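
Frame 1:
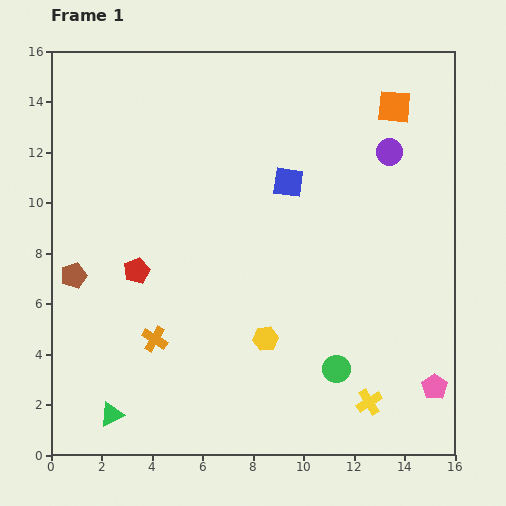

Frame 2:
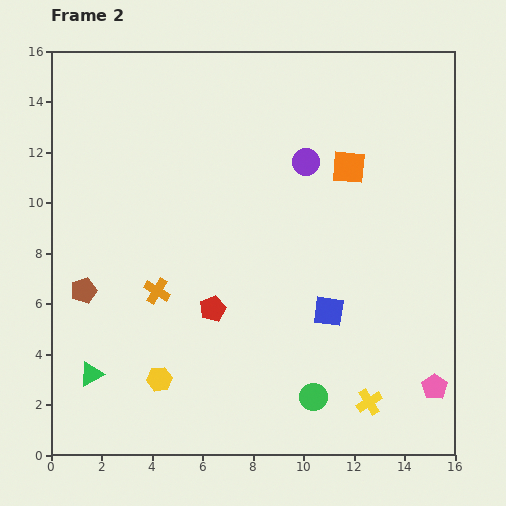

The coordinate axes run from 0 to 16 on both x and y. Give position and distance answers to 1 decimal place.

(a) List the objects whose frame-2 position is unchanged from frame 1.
the pink pentagon, the yellow cross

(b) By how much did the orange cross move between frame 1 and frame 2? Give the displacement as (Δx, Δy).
(0.1, 1.9)

The orange cross was at (4.1, 4.6) in frame 1 and (4.2, 6.5) in frame 2.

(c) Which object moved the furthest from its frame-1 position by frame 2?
the blue square

(moved 5.3; next 4.5)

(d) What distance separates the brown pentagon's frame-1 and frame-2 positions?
0.7

The brown pentagon moved from (0.9, 7.1) to (1.3, 6.5), a distance of √(0.4² + 0.6²) ≈ 0.7.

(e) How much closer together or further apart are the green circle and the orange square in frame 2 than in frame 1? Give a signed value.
-1.5

Distance in frame 1: 10.7. Distance in frame 2: 9.2.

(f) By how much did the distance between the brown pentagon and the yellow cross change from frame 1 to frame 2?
-0.6

Distance in frame 1: 12.7. Distance in frame 2: 12.1.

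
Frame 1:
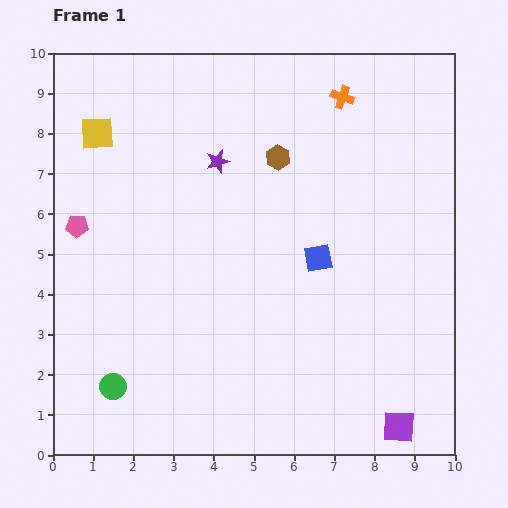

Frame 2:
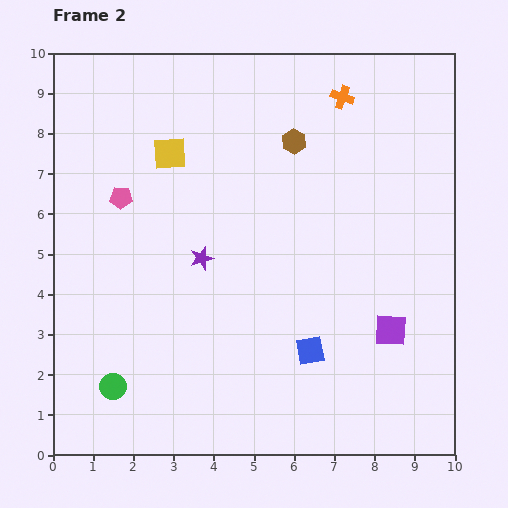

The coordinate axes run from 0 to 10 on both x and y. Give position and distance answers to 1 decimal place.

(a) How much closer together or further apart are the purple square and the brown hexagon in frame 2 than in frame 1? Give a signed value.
-2.0

Distance in frame 1: 7.3. Distance in frame 2: 5.3.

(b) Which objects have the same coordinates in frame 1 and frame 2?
the orange cross, the green circle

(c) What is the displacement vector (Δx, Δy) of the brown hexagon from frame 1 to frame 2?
(0.4, 0.4)

The brown hexagon was at (5.6, 7.4) in frame 1 and (6.0, 7.8) in frame 2.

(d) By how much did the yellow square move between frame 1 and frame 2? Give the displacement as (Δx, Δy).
(1.8, -0.5)

The yellow square was at (1.1, 8.0) in frame 1 and (2.9, 7.5) in frame 2.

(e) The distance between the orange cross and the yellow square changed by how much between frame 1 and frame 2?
-1.7

Distance in frame 1: 6.2. Distance in frame 2: 4.5.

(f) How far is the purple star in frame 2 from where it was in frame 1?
2.4

The purple star moved from (4.1, 7.3) to (3.7, 4.9), a distance of √(0.4² + 2.4²) ≈ 2.4.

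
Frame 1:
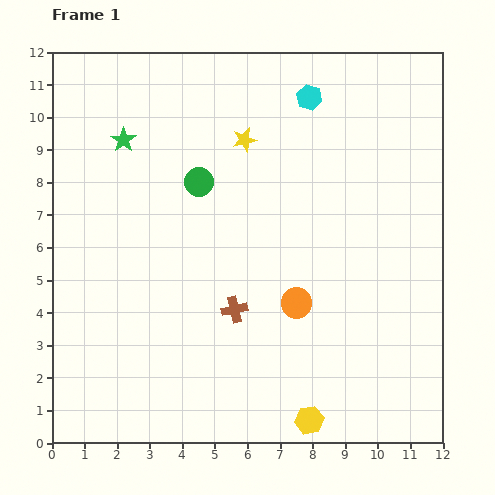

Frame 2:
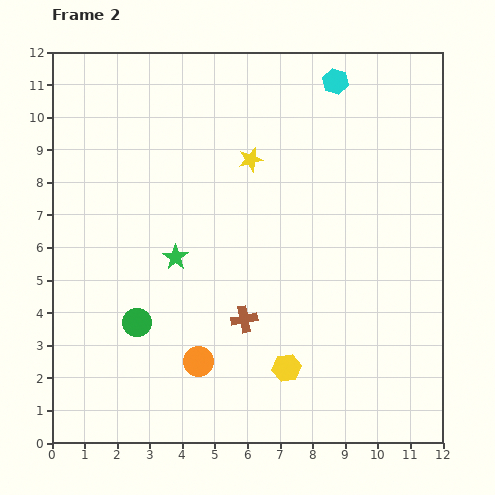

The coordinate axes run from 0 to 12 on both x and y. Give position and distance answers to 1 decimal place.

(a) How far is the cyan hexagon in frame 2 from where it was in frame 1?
0.9

The cyan hexagon moved from (7.9, 10.6) to (8.7, 11.1), a distance of √(0.8² + 0.5²) ≈ 0.9.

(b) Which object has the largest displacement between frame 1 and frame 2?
the green circle

(moved 4.7; next 3.9)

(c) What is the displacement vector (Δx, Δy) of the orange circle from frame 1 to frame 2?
(-3.0, -1.8)

The orange circle was at (7.5, 4.3) in frame 1 and (4.5, 2.5) in frame 2.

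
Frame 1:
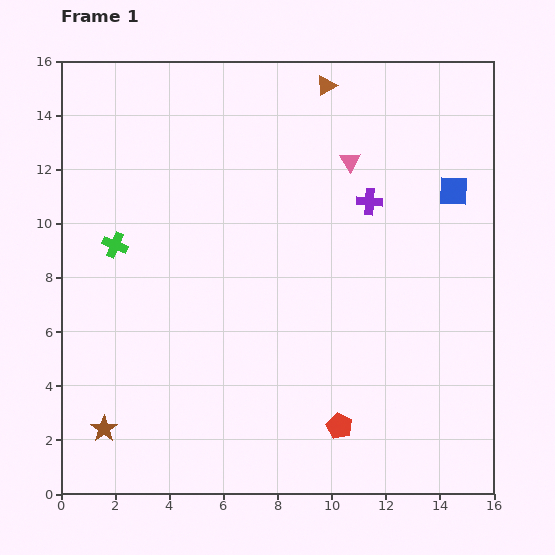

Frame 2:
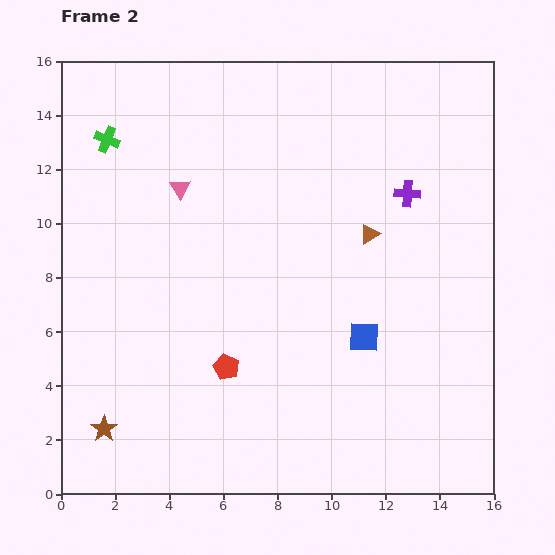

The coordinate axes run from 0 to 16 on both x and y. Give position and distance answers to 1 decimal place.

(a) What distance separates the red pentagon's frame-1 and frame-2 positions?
4.7

The red pentagon moved from (10.3, 2.5) to (6.1, 4.7), a distance of √(4.2² + 2.2²) ≈ 4.7.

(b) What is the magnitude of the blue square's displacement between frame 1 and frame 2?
6.3

The blue square moved from (14.5, 11.2) to (11.2, 5.8), a distance of √(3.3² + 5.4²) ≈ 6.3.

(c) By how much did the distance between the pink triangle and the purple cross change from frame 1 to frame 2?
+6.7

Distance in frame 1: 1.7. Distance in frame 2: 8.4.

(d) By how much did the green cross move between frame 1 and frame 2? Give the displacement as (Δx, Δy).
(-0.3, 3.9)

The green cross was at (2.0, 9.2) in frame 1 and (1.7, 13.1) in frame 2.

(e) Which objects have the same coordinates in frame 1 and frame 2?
the brown star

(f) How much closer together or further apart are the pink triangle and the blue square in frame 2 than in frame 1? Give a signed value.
+4.7

Distance in frame 1: 4.0. Distance in frame 2: 8.7.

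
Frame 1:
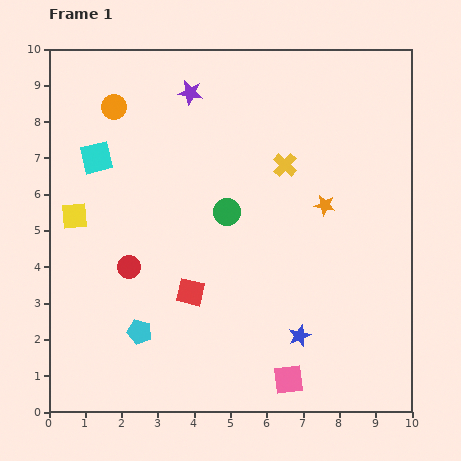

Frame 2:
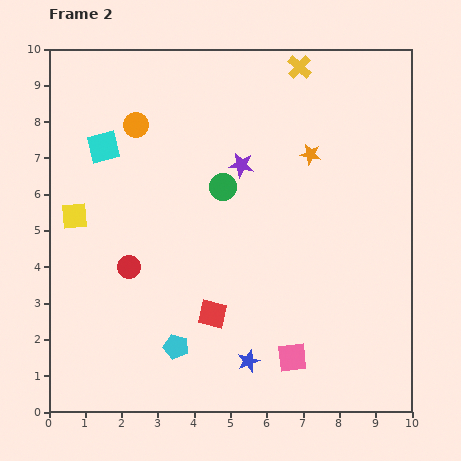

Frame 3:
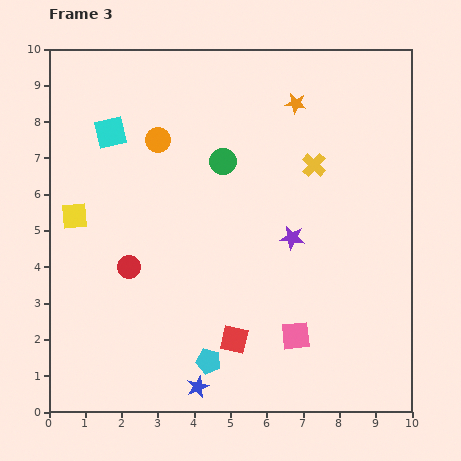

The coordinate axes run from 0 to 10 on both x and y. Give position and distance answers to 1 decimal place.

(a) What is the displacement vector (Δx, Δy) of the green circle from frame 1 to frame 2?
(-0.1, 0.7)

The green circle was at (4.9, 5.5) in frame 1 and (4.8, 6.2) in frame 2.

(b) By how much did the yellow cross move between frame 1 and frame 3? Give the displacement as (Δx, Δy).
(0.8, 0.0)

The yellow cross was at (6.5, 6.8) in frame 1 and (7.3, 6.8) in frame 3.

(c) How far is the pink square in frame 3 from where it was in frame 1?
1.2

The pink square moved from (6.6, 0.9) to (6.8, 2.1), a distance of √(0.2² + 1.2²) ≈ 1.2.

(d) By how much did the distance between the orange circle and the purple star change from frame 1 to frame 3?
+2.5

Distance in frame 1: 2.1. Distance in frame 3: 4.6.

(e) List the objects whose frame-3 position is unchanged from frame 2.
the yellow square, the red circle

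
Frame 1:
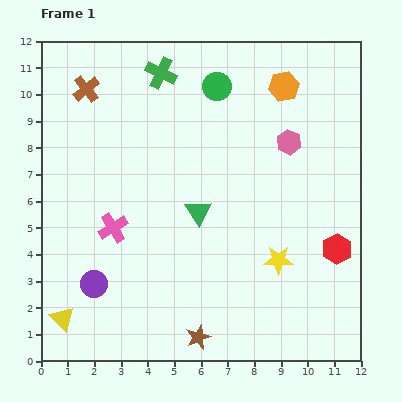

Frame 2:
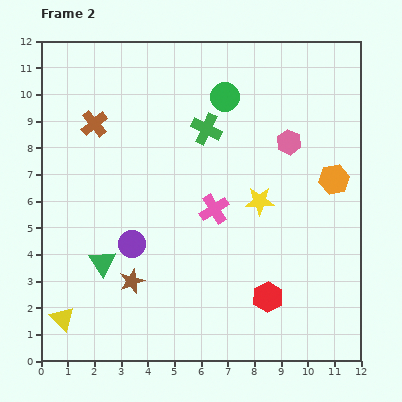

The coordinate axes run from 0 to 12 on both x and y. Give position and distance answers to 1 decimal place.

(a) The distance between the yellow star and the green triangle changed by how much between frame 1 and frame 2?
+2.8

Distance in frame 1: 3.5. Distance in frame 2: 6.3.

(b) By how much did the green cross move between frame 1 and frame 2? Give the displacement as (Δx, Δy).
(1.7, -2.1)

The green cross was at (4.5, 10.8) in frame 1 and (6.2, 8.7) in frame 2.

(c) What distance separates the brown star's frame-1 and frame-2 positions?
3.3

The brown star moved from (5.9, 0.9) to (3.4, 3.0), a distance of √(2.5² + 2.1²) ≈ 3.3.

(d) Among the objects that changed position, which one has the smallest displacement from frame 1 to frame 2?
the green circle

(moved 0.5)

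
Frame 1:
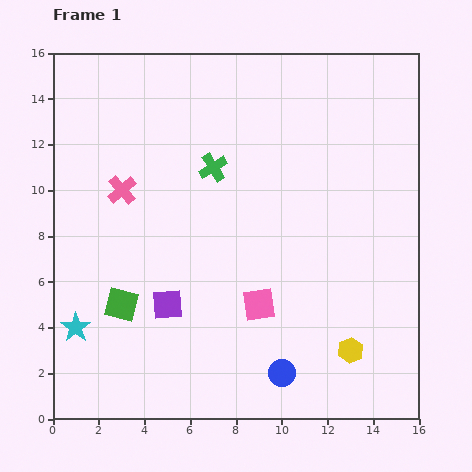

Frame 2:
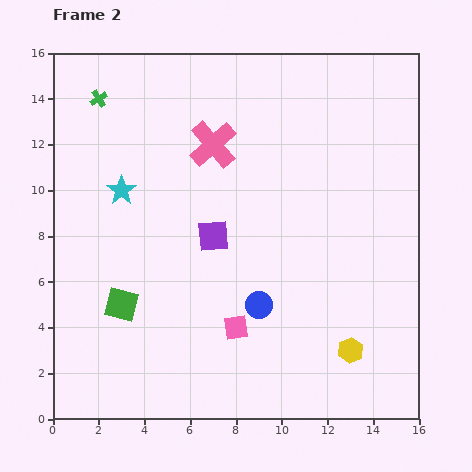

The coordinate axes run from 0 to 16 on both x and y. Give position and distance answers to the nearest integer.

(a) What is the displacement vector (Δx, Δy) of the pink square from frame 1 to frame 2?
(-1, -1)

The pink square was at (9, 5) in frame 1 and (8, 4) in frame 2.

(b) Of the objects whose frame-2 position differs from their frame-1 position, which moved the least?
the pink square

(moved 1)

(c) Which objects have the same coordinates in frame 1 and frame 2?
the green square, the yellow hexagon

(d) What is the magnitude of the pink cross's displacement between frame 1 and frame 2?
4

The pink cross moved from (3, 10) to (7, 12), a distance of √(4² + 2²) ≈ 4.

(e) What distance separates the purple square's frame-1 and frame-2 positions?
4

The purple square moved from (5, 5) to (7, 8), a distance of √(2² + 3²) ≈ 4.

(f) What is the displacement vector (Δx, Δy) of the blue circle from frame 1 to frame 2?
(-1, 3)

The blue circle was at (10, 2) in frame 1 and (9, 5) in frame 2.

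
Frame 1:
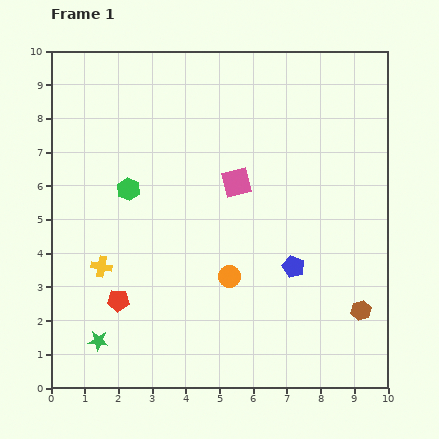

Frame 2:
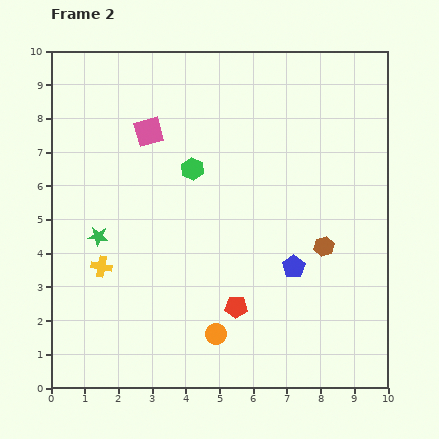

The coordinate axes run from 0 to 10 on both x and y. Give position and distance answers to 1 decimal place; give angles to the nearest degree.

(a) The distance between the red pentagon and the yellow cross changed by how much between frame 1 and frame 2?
+3.1

Distance in frame 1: 1.1. Distance in frame 2: 4.2.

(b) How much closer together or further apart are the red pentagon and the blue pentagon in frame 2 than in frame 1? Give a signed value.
-3.2

Distance in frame 1: 5.3. Distance in frame 2: 2.1.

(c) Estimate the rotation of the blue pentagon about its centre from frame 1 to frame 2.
15° clockwise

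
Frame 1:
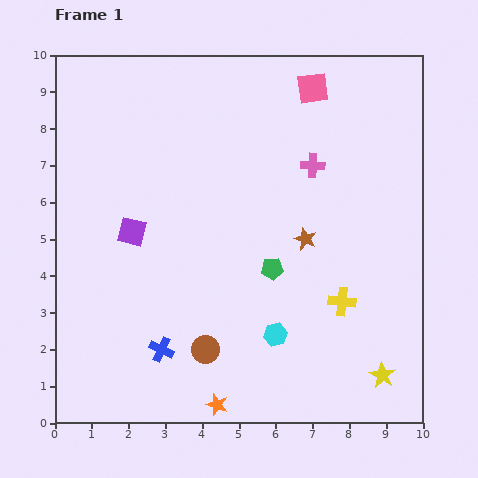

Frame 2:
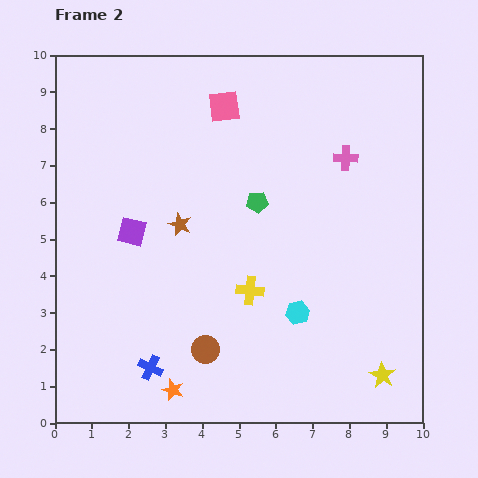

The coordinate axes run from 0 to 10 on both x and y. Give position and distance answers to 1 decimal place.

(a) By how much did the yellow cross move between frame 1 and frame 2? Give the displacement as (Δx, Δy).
(-2.5, 0.3)

The yellow cross was at (7.8, 3.3) in frame 1 and (5.3, 3.6) in frame 2.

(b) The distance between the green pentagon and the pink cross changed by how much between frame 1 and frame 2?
-0.3

Distance in frame 1: 3.0. Distance in frame 2: 2.7.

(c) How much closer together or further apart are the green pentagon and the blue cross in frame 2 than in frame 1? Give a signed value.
+1.7

Distance in frame 1: 3.7. Distance in frame 2: 5.4.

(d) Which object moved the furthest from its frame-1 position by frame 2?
the brown star

(moved 3.4; next 2.5)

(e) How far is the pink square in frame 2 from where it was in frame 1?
2.5

The pink square moved from (7.0, 9.1) to (4.6, 8.6), a distance of √(2.4² + 0.5²) ≈ 2.5.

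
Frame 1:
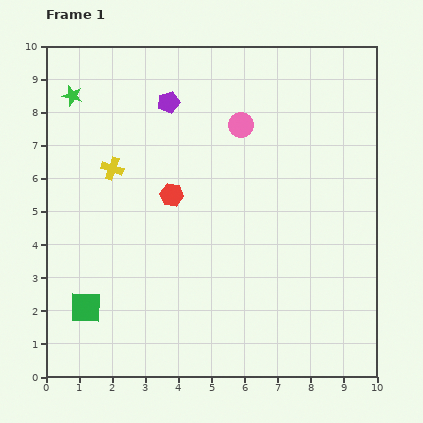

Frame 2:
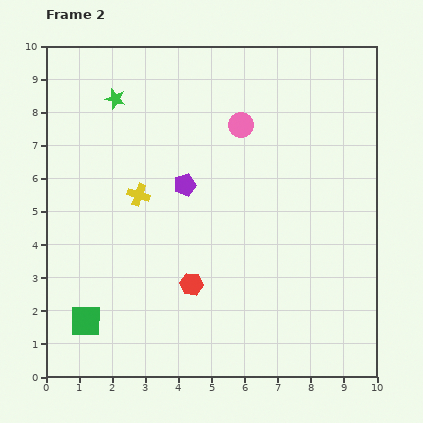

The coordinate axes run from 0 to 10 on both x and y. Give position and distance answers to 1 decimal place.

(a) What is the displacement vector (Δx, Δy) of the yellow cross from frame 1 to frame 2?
(0.8, -0.8)

The yellow cross was at (2.0, 6.3) in frame 1 and (2.8, 5.5) in frame 2.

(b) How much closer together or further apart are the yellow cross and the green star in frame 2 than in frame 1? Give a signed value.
+0.5

Distance in frame 1: 2.5. Distance in frame 2: 3.0.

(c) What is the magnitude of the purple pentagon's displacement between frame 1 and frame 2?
2.5

The purple pentagon moved from (3.7, 8.3) to (4.2, 5.8), a distance of √(0.5² + 2.5²) ≈ 2.5.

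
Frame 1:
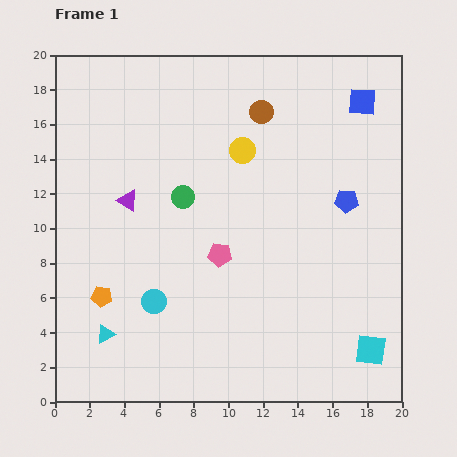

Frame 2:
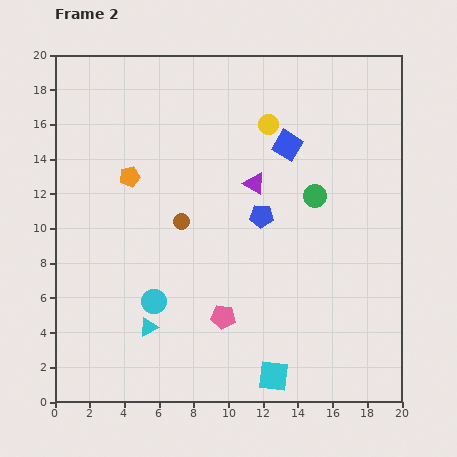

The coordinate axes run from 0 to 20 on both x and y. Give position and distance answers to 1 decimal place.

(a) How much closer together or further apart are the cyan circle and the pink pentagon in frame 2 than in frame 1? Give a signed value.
-0.6

Distance in frame 1: 4.7. Distance in frame 2: 4.1.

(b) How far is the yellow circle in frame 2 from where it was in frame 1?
2.1

The yellow circle moved from (10.8, 14.5) to (12.3, 16.0), a distance of √(1.5² + 1.5²) ≈ 2.1.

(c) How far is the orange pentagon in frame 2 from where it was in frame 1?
7.1

The orange pentagon moved from (2.7, 6.1) to (4.3, 13.0), a distance of √(1.6² + 6.9²) ≈ 7.1.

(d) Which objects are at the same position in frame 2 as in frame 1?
the cyan circle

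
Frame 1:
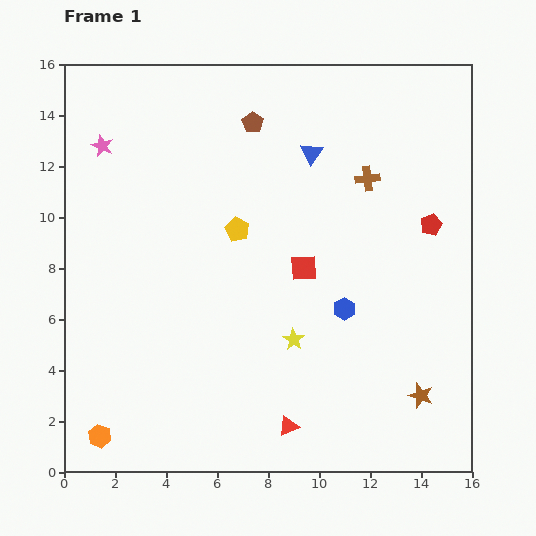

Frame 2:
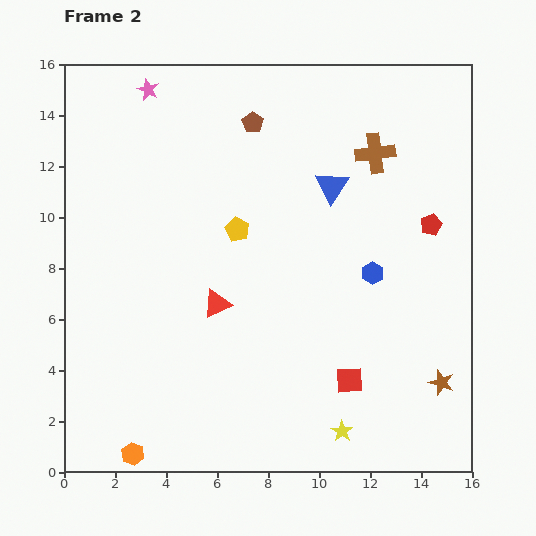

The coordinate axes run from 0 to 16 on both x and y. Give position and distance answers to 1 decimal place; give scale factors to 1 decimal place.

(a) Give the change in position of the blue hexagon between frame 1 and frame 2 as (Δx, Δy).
(1.1, 1.4)

The blue hexagon was at (11.0, 6.4) in frame 1 and (12.1, 7.8) in frame 2.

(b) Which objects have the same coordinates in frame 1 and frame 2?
the yellow pentagon, the brown pentagon, the red pentagon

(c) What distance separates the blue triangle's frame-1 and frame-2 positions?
1.5

The blue triangle moved from (9.7, 12.5) to (10.5, 11.2), a distance of √(0.8² + 1.3²) ≈ 1.5.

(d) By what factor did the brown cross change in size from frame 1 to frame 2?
1.6×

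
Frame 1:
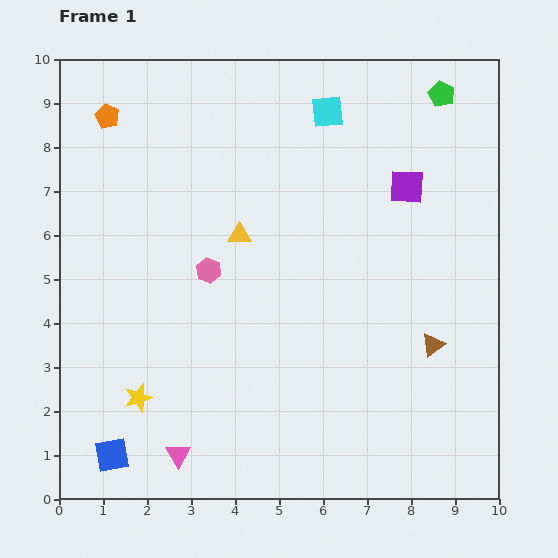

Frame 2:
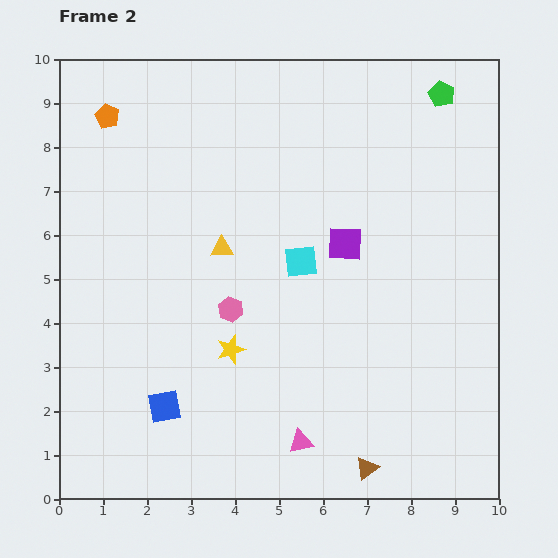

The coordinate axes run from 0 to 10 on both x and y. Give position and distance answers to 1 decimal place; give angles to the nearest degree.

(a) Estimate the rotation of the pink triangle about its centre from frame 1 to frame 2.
49° clockwise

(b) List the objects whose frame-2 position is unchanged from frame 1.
the orange pentagon, the green pentagon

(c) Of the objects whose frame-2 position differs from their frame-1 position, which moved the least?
the yellow triangle

(moved 0.5)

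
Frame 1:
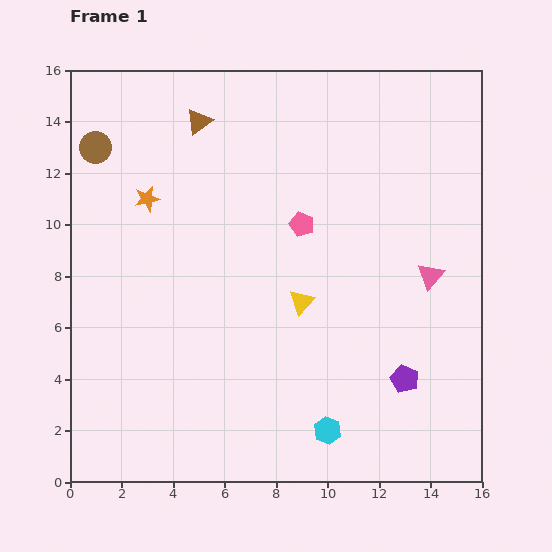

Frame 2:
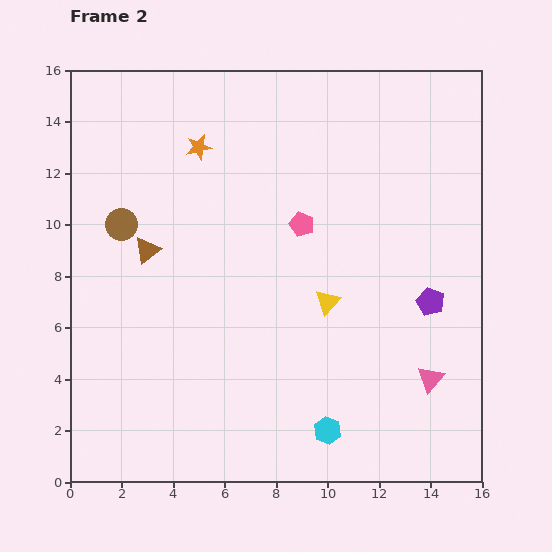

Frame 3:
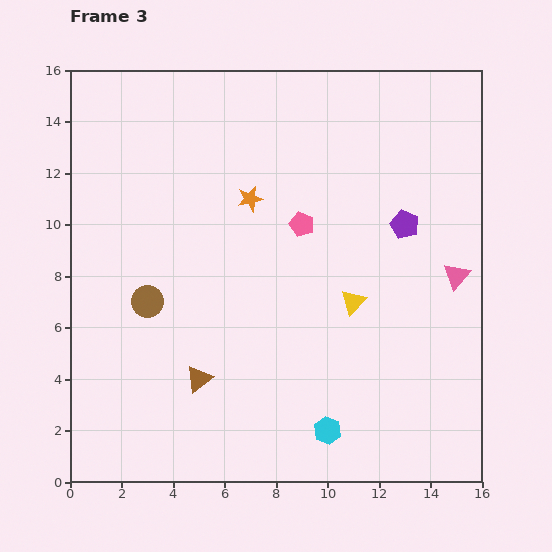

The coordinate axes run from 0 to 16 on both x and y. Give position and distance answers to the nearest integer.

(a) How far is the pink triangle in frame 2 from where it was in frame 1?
4

The pink triangle moved from (14, 8) to (14, 4), a distance of √(0² + 4²) ≈ 4.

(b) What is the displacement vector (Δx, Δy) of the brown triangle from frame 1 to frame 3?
(0, -10)

The brown triangle was at (5, 14) in frame 1 and (5, 4) in frame 3.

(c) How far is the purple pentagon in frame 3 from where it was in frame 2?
3

The purple pentagon moved from (14, 7) to (13, 10), a distance of √(1² + 3²) ≈ 3.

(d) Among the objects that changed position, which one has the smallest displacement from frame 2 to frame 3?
the yellow triangle

(moved 1)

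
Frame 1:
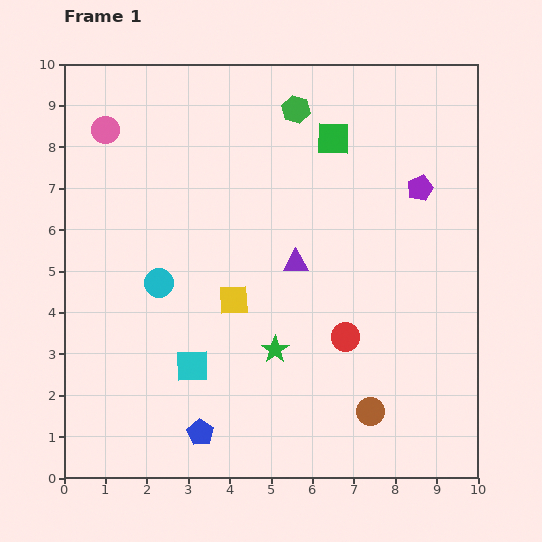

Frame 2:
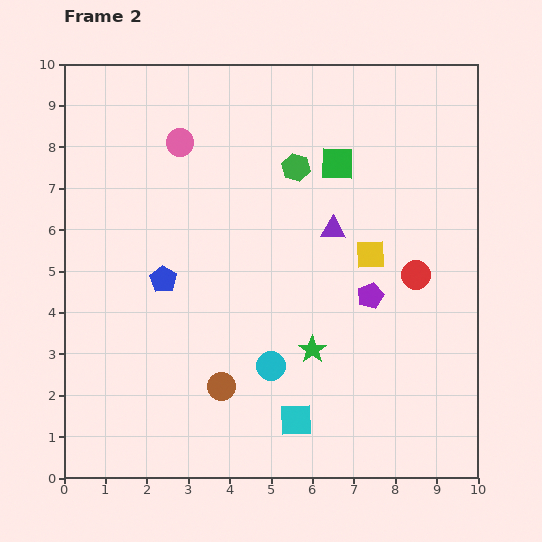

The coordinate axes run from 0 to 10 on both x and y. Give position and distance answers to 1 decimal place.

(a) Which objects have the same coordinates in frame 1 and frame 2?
none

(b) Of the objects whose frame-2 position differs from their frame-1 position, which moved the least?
the green square

(moved 0.6)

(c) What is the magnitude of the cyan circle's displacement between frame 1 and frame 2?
3.4

The cyan circle moved from (2.3, 4.7) to (5.0, 2.7), a distance of √(2.7² + 2.0²) ≈ 3.4.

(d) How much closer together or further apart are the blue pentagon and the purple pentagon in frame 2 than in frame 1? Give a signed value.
-2.9

Distance in frame 1: 7.9. Distance in frame 2: 5.0.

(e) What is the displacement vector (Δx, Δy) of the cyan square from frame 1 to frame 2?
(2.5, -1.3)

The cyan square was at (3.1, 2.7) in frame 1 and (5.6, 1.4) in frame 2.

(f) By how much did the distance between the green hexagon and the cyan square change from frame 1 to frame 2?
-0.6

Distance in frame 1: 6.7. Distance in frame 2: 6.1.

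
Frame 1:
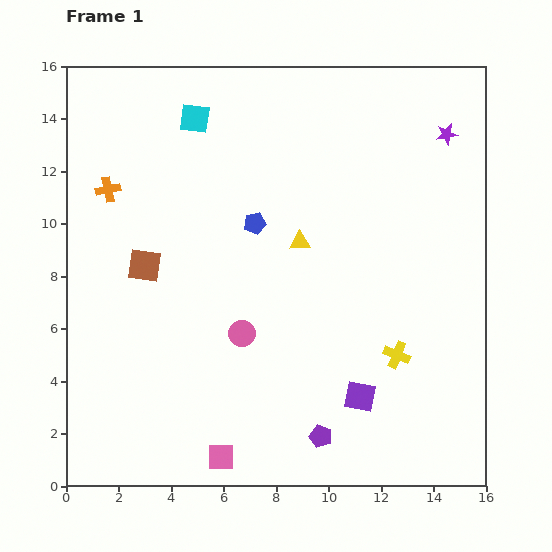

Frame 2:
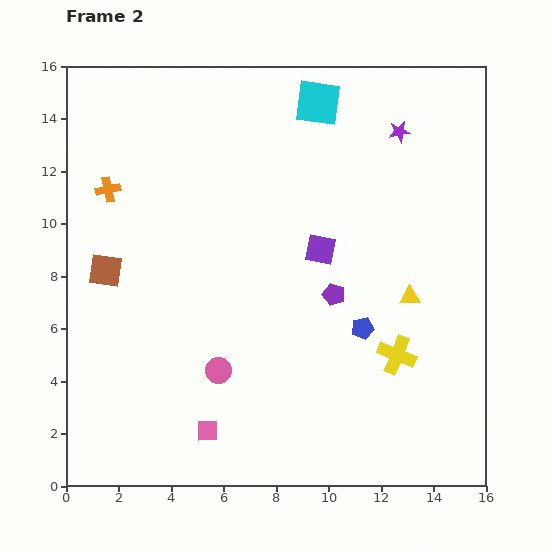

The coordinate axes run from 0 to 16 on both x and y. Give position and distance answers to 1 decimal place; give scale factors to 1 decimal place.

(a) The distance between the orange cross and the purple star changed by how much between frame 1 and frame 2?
-1.8

Distance in frame 1: 13.1. Distance in frame 2: 11.3.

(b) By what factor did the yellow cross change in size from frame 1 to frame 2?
1.4×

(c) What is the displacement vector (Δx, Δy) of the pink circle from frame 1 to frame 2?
(-0.9, -1.4)

The pink circle was at (6.7, 5.8) in frame 1 and (5.8, 4.4) in frame 2.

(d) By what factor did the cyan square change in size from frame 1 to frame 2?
1.5×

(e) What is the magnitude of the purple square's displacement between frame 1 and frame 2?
5.8

The purple square moved from (11.2, 3.4) to (9.7, 9.0), a distance of √(1.5² + 5.6²) ≈ 5.8.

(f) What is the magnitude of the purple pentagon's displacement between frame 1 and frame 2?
5.4

The purple pentagon moved from (9.7, 1.9) to (10.2, 7.3), a distance of √(0.5² + 5.4²) ≈ 5.4.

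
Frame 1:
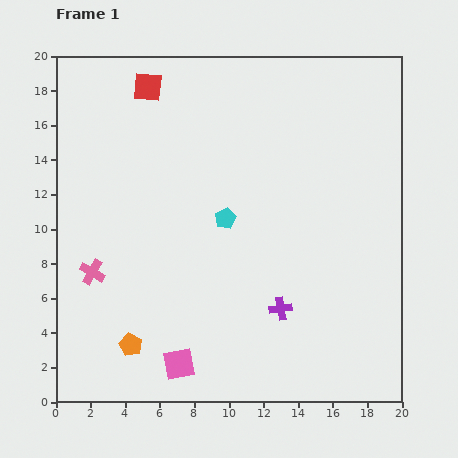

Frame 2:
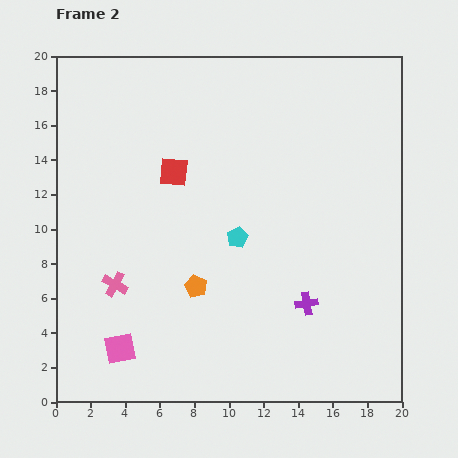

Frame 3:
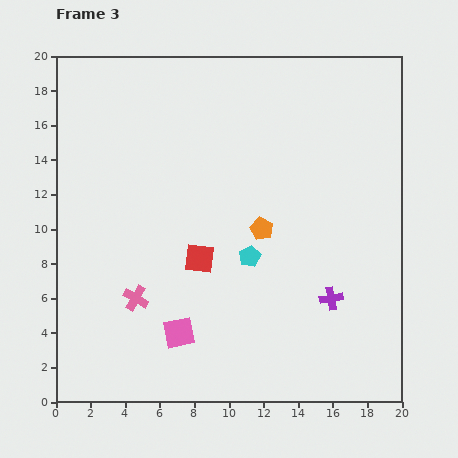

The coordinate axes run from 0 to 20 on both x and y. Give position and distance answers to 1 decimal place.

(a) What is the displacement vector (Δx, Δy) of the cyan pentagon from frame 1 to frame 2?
(0.7, -1.1)

The cyan pentagon was at (9.8, 10.6) in frame 1 and (10.5, 9.5) in frame 2.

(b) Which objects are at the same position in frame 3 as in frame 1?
none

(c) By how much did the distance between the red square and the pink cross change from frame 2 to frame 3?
-2.9

Distance in frame 2: 7.3. Distance in frame 3: 4.4.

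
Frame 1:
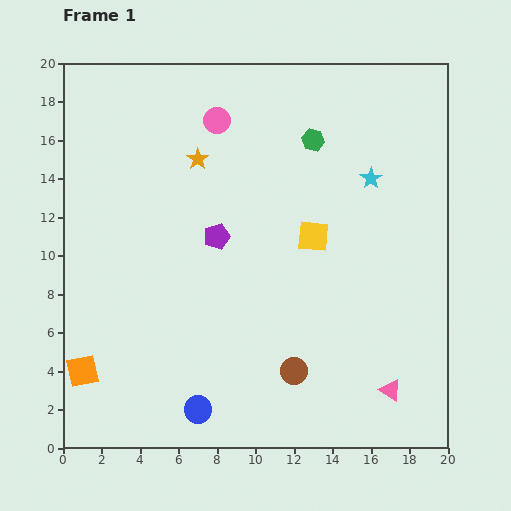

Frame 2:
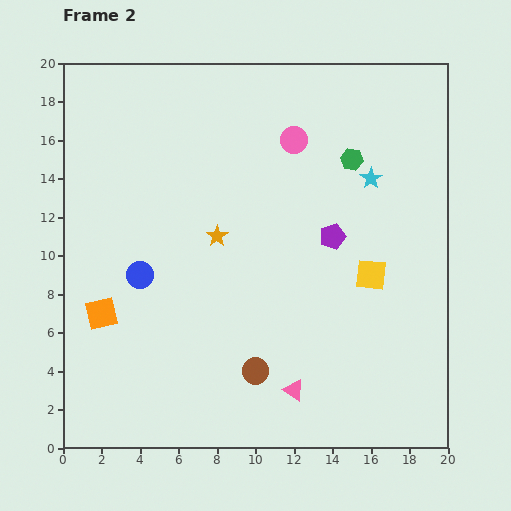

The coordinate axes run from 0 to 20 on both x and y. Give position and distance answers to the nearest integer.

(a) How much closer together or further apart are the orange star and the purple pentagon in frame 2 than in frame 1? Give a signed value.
+2

Distance in frame 1: 4. Distance in frame 2: 6.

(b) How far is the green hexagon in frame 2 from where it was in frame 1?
2

The green hexagon moved from (13, 16) to (15, 15), a distance of √(2² + 1²) ≈ 2.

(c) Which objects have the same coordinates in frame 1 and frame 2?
the cyan star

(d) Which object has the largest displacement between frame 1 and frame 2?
the blue circle

(moved 8; next 6)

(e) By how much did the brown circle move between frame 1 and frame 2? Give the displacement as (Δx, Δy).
(-2, 0)

The brown circle was at (12, 4) in frame 1 and (10, 4) in frame 2.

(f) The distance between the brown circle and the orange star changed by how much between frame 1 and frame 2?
-5

Distance in frame 1: 12. Distance in frame 2: 7.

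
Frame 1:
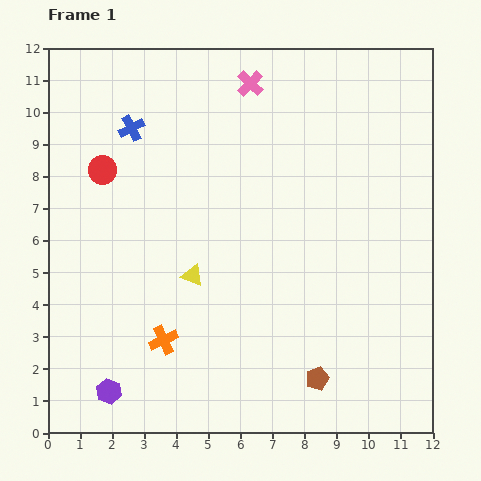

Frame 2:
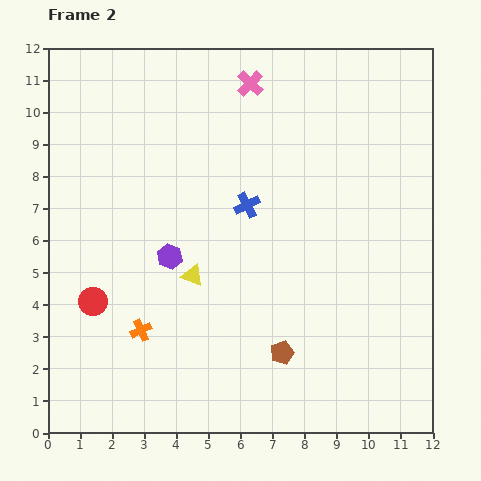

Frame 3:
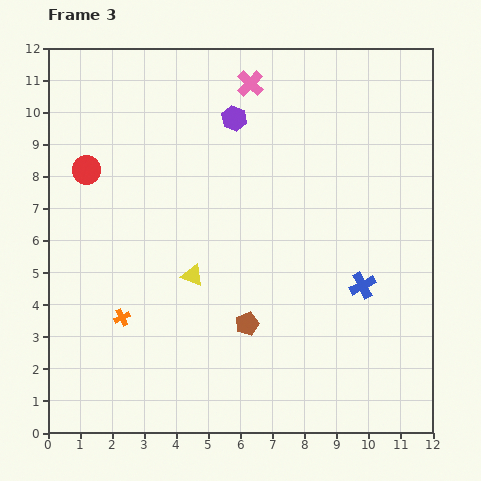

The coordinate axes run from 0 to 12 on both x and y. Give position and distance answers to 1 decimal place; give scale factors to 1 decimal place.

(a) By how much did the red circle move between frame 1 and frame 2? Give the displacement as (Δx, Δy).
(-0.3, -4.1)

The red circle was at (1.7, 8.2) in frame 1 and (1.4, 4.1) in frame 2.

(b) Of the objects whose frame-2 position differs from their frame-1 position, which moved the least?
the orange cross

(moved 0.8)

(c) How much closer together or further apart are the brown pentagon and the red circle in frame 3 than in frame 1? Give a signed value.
-2.4

Distance in frame 1: 9.3. Distance in frame 3: 6.9.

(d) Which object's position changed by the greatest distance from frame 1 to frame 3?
the purple hexagon

(moved 9.4; next 8.7)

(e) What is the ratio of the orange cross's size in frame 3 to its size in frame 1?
0.6×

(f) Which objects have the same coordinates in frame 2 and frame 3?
the yellow triangle, the pink cross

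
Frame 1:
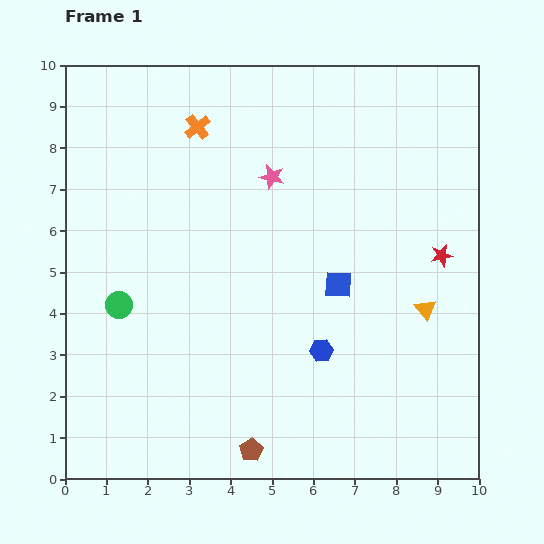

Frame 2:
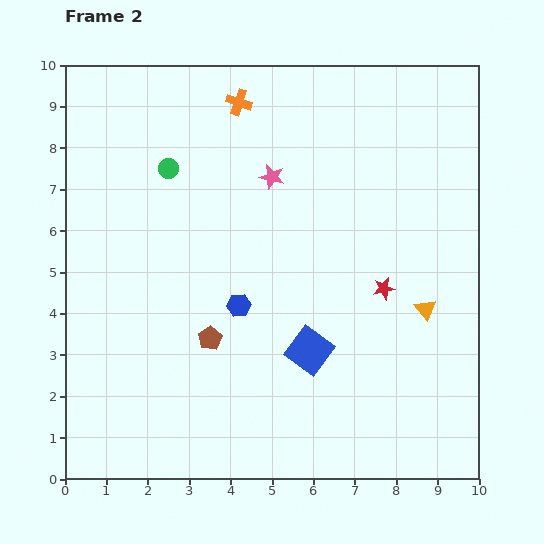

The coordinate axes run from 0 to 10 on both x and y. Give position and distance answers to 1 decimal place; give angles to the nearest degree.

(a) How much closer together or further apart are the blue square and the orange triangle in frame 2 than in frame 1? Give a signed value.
+0.8

Distance in frame 1: 2.2. Distance in frame 2: 3.0.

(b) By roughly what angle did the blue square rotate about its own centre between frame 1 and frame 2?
32° clockwise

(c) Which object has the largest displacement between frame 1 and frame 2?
the green circle

(moved 3.5; next 2.9)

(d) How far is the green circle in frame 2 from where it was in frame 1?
3.5

The green circle moved from (1.3, 4.2) to (2.5, 7.5), a distance of √(1.2² + 3.3²) ≈ 3.5.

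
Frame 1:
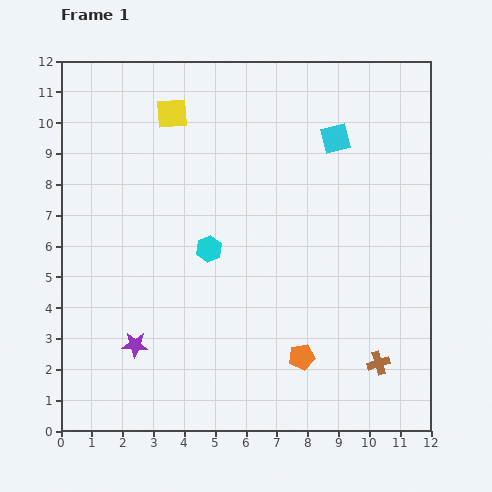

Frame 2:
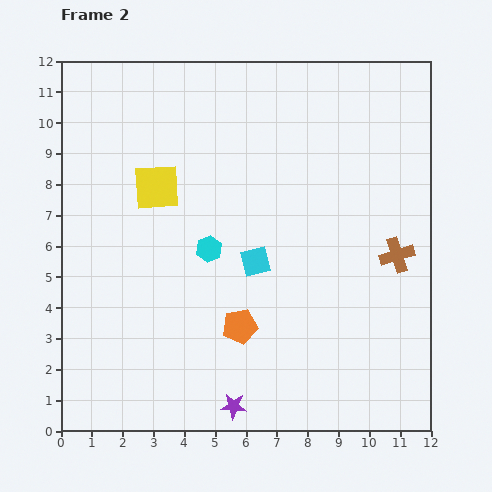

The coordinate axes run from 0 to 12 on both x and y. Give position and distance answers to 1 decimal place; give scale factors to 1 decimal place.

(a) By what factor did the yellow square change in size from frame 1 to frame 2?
1.5×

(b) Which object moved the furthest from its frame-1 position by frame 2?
the cyan square

(moved 4.8; next 3.8)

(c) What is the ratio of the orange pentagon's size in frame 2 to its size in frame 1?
1.3×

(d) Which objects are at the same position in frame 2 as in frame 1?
the cyan hexagon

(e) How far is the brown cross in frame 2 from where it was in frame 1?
3.6

The brown cross moved from (10.3, 2.2) to (10.9, 5.7), a distance of √(0.6² + 3.5²) ≈ 3.6.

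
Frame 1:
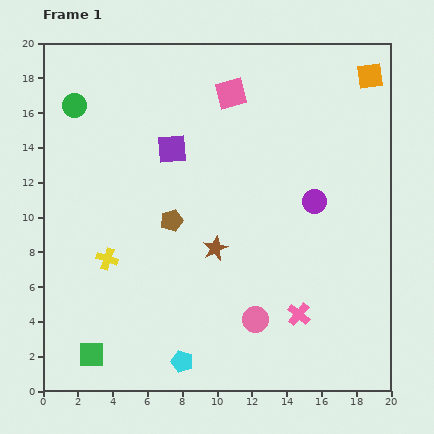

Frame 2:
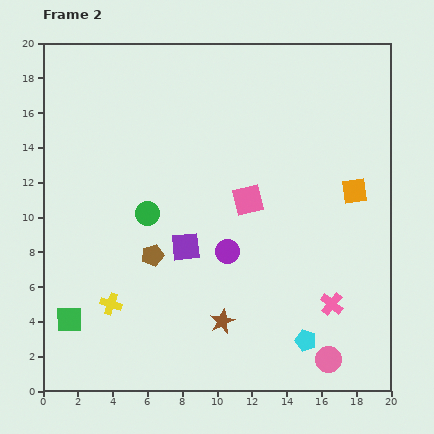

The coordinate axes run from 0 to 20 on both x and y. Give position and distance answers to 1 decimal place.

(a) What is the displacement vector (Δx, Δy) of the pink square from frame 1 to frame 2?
(1.0, -6.1)

The pink square was at (10.8, 17.1) in frame 1 and (11.8, 11.0) in frame 2.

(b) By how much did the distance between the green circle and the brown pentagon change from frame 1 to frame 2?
-6.3

Distance in frame 1: 8.7. Distance in frame 2: 2.4.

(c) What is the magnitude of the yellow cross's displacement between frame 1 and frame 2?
2.6

The yellow cross moved from (3.7, 7.6) to (3.9, 5.0), a distance of √(0.2² + 2.6²) ≈ 2.6.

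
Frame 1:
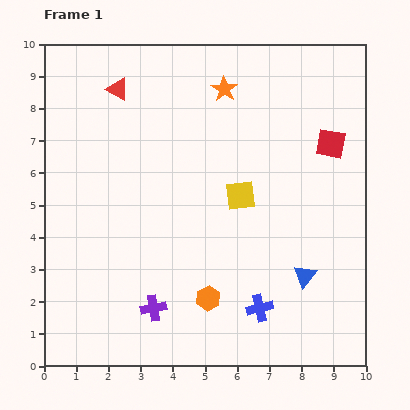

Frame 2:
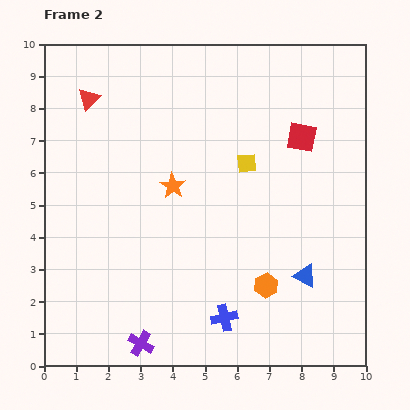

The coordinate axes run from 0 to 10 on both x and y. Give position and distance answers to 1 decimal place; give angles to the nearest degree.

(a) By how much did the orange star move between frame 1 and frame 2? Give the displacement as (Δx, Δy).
(-1.6, -3.0)

The orange star was at (5.6, 8.6) in frame 1 and (4.0, 5.6) in frame 2.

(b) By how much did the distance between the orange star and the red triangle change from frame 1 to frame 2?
+0.4

Distance in frame 1: 3.3. Distance in frame 2: 3.7.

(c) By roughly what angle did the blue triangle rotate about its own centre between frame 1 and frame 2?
41° counter-clockwise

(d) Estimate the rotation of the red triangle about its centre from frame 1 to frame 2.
45° clockwise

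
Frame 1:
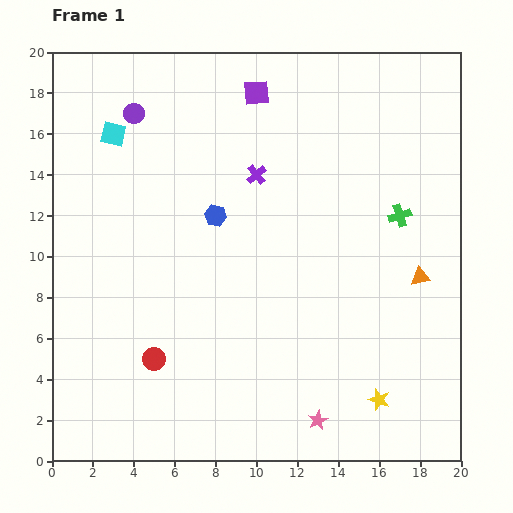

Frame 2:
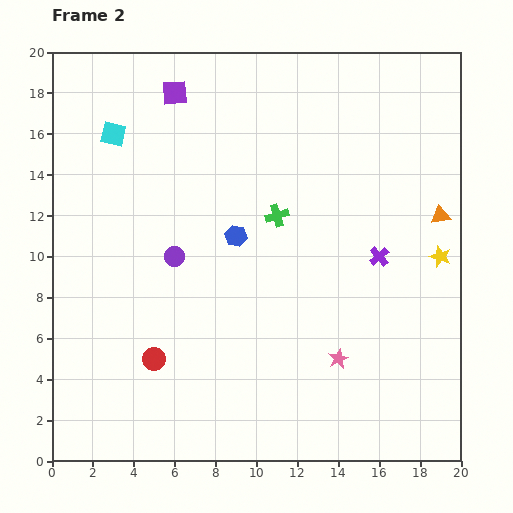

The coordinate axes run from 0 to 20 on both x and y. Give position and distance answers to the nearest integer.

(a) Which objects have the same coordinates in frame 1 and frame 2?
the red circle, the cyan square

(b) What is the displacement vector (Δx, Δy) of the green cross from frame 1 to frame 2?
(-6, 0)

The green cross was at (17, 12) in frame 1 and (11, 12) in frame 2.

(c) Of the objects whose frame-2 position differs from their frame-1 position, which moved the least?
the blue hexagon

(moved 1)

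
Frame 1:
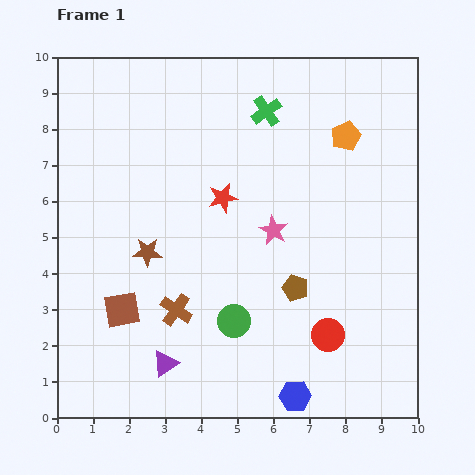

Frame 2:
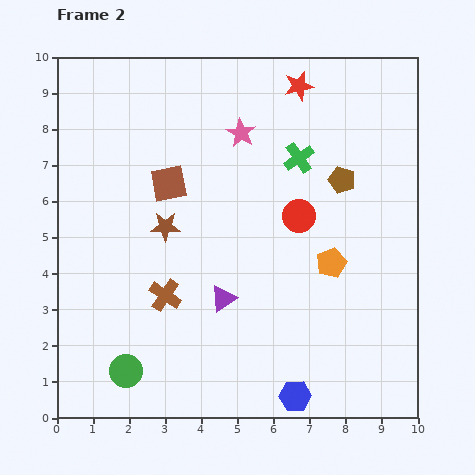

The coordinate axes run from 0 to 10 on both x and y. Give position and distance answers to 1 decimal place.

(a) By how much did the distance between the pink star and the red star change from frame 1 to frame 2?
+0.4

Distance in frame 1: 1.7. Distance in frame 2: 2.1.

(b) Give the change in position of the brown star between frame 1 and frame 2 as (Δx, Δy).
(0.5, 0.7)

The brown star was at (2.5, 4.6) in frame 1 and (3.0, 5.3) in frame 2.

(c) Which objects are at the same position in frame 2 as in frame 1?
the blue hexagon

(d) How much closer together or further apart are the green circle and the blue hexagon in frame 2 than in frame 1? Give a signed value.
+2.1

Distance in frame 1: 2.7. Distance in frame 2: 4.8.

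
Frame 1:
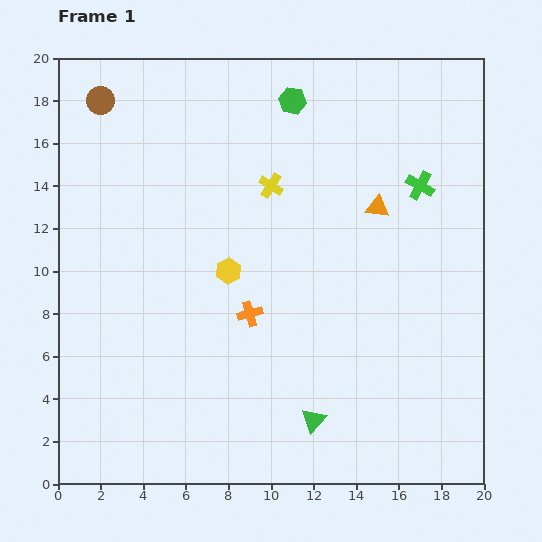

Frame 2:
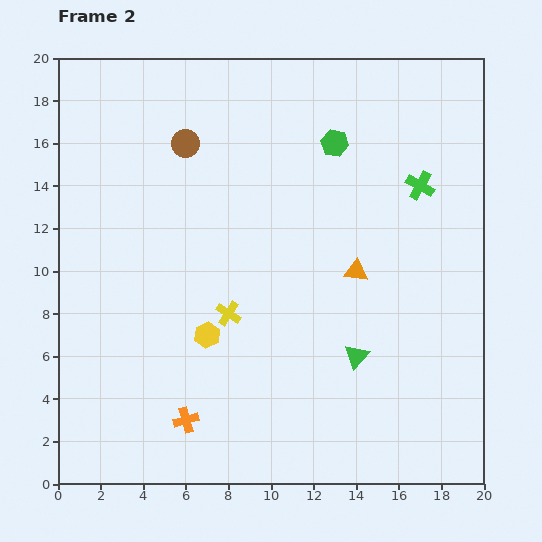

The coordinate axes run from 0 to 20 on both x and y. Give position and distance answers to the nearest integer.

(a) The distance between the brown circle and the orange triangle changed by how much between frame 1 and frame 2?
-4

Distance in frame 1: 14. Distance in frame 2: 10.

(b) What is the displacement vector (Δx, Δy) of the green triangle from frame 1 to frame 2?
(2, 3)

The green triangle was at (12, 3) in frame 1 and (14, 6) in frame 2.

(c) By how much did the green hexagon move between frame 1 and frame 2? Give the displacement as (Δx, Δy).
(2, -2)

The green hexagon was at (11, 18) in frame 1 and (13, 16) in frame 2.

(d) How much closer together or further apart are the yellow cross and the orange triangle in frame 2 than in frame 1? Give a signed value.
+1

Distance in frame 1: 5. Distance in frame 2: 6.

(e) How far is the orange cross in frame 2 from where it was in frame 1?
6

The orange cross moved from (9, 8) to (6, 3), a distance of √(3² + 5²) ≈ 6.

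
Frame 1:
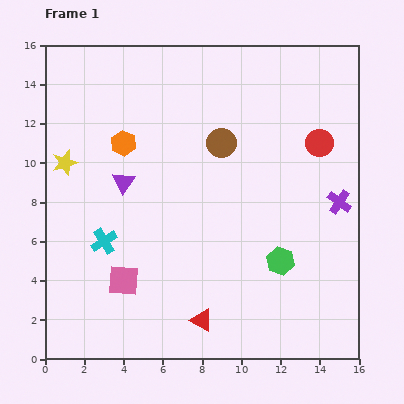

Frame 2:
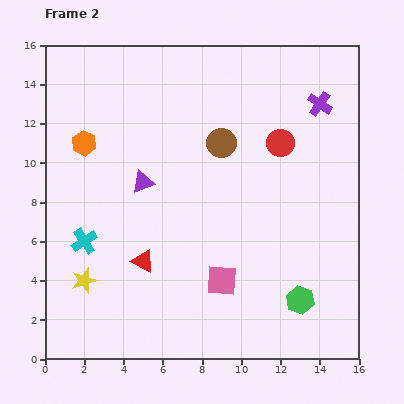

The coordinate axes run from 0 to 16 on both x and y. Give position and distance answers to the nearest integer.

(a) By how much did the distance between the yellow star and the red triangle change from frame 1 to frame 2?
-8

Distance in frame 1: 11. Distance in frame 2: 3.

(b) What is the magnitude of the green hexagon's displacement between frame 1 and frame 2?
2

The green hexagon moved from (12, 5) to (13, 3), a distance of √(1² + 2²) ≈ 2.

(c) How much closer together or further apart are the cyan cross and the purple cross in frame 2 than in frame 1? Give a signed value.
+2

Distance in frame 1: 12. Distance in frame 2: 14.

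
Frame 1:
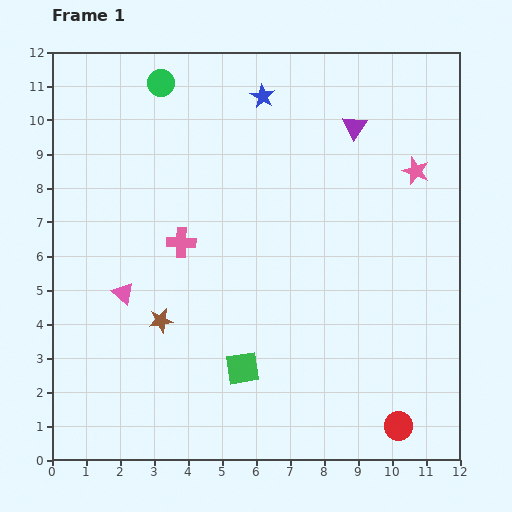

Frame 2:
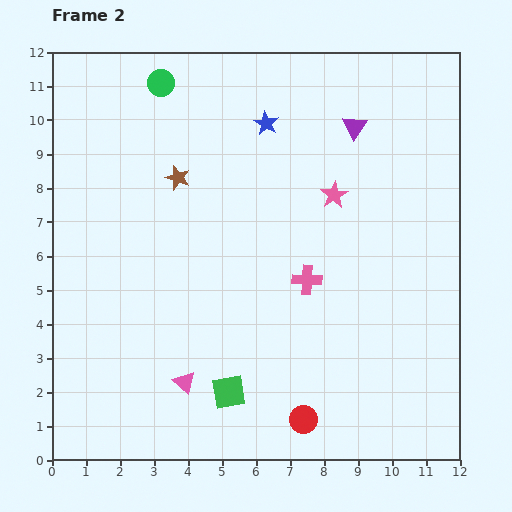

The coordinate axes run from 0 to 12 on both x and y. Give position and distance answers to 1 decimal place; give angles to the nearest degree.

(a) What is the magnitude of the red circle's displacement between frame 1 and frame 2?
2.8

The red circle moved from (10.2, 1.0) to (7.4, 1.2), a distance of √(2.8² + 0.2²) ≈ 2.8.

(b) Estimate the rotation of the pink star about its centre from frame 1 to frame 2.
20° clockwise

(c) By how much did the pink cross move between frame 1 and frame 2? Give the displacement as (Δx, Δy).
(3.7, -1.1)

The pink cross was at (3.8, 6.4) in frame 1 and (7.5, 5.3) in frame 2.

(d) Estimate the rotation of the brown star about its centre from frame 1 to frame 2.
29° clockwise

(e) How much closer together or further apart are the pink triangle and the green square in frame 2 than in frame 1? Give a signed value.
-2.8

Distance in frame 1: 4.1. Distance in frame 2: 1.3.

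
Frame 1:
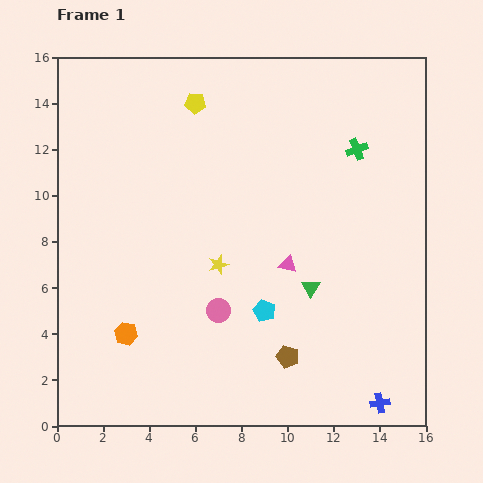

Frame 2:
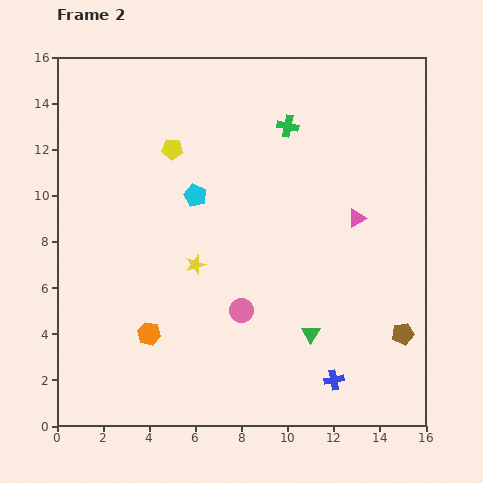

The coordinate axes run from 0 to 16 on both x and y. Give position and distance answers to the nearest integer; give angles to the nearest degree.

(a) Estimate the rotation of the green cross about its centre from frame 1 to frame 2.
33° clockwise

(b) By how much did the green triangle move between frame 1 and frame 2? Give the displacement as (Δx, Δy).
(0, -2)

The green triangle was at (11, 6) in frame 1 and (11, 4) in frame 2.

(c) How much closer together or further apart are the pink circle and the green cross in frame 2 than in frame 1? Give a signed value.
-1

Distance in frame 1: 9. Distance in frame 2: 8.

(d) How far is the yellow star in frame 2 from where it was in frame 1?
1

The yellow star moved from (7, 7) to (6, 7), a distance of √(1² + 0²) ≈ 1.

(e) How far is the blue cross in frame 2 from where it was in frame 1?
2

The blue cross moved from (14, 1) to (12, 2), a distance of √(2² + 1²) ≈ 2.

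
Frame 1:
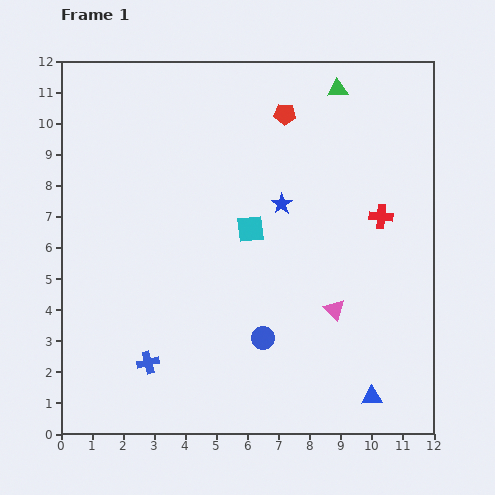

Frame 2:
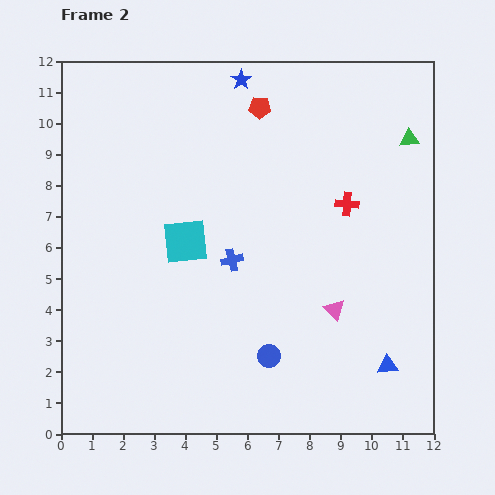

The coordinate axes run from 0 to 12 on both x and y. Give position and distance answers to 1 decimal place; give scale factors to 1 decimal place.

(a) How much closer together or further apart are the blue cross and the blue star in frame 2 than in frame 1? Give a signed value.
-0.9

Distance in frame 1: 6.7. Distance in frame 2: 5.8.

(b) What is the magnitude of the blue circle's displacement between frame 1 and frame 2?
0.6

The blue circle moved from (6.5, 3.1) to (6.7, 2.5), a distance of √(0.2² + 0.6²) ≈ 0.6.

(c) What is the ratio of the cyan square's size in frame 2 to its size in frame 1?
1.7×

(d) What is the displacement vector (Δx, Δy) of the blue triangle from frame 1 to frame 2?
(0.5, 1.0)

The blue triangle was at (10.0, 1.2) in frame 1 and (10.5, 2.2) in frame 2.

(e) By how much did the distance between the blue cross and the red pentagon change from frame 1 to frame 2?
-4.1

Distance in frame 1: 9.1. Distance in frame 2: 5.0.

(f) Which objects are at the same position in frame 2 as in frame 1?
the pink triangle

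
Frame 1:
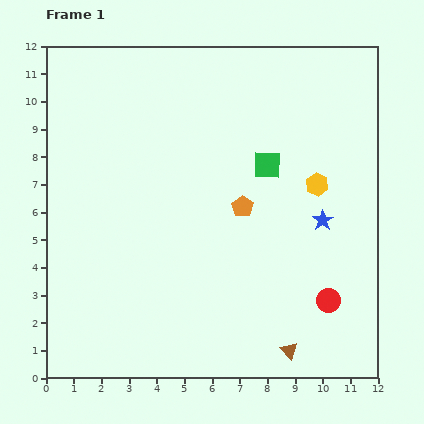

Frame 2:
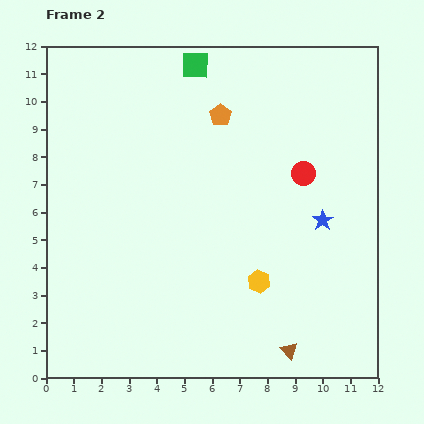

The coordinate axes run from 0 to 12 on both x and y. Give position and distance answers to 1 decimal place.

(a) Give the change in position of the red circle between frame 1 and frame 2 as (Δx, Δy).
(-0.9, 4.6)

The red circle was at (10.2, 2.8) in frame 1 and (9.3, 7.4) in frame 2.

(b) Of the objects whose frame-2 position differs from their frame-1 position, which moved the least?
the orange pentagon

(moved 3.4)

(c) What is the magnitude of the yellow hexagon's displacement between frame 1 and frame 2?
4.1

The yellow hexagon moved from (9.8, 7.0) to (7.7, 3.5), a distance of √(2.1² + 3.5²) ≈ 4.1.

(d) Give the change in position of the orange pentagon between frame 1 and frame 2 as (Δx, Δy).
(-0.8, 3.3)

The orange pentagon was at (7.1, 6.2) in frame 1 and (6.3, 9.5) in frame 2.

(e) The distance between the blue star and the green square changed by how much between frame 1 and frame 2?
+4.4

Distance in frame 1: 2.8. Distance in frame 2: 7.2.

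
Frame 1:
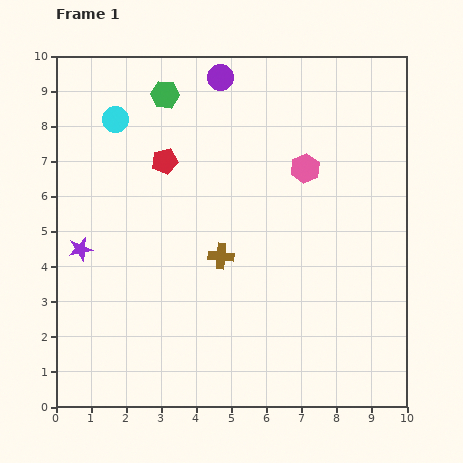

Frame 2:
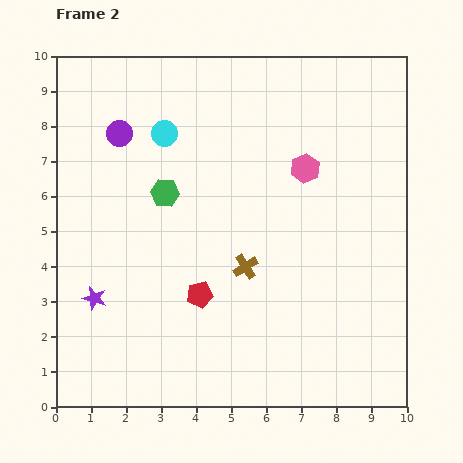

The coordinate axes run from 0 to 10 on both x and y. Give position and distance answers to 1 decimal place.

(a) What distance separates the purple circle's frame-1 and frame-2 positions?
3.3

The purple circle moved from (4.7, 9.4) to (1.8, 7.8), a distance of √(2.9² + 1.6²) ≈ 3.3.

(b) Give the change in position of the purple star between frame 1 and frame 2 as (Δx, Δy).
(0.4, -1.4)

The purple star was at (0.7, 4.5) in frame 1 and (1.1, 3.1) in frame 2.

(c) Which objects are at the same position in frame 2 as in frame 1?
the pink hexagon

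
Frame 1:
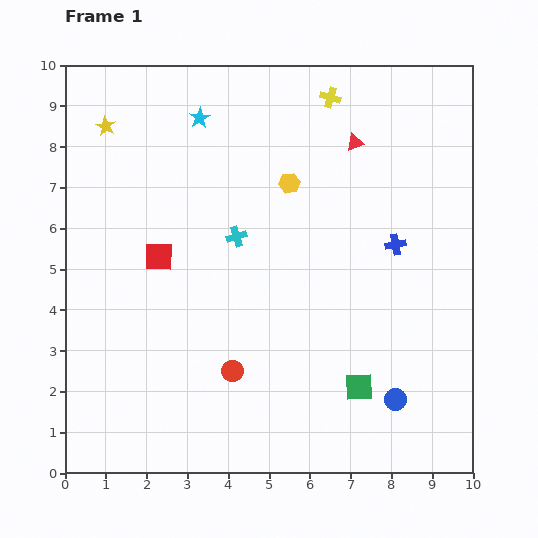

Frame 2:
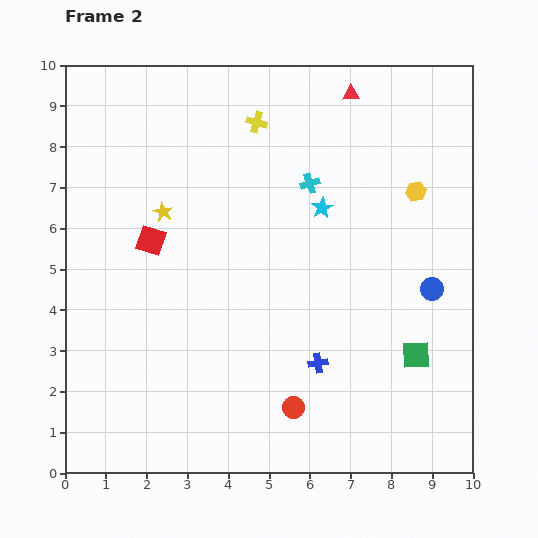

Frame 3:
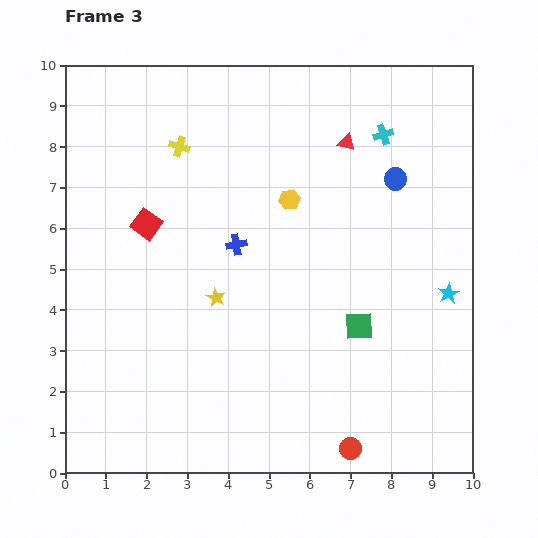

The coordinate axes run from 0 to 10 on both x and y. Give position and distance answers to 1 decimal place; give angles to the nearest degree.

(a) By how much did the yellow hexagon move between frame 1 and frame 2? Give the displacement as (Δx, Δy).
(3.1, -0.2)

The yellow hexagon was at (5.5, 7.1) in frame 1 and (8.6, 6.9) in frame 2.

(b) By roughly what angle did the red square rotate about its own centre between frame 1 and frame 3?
35° clockwise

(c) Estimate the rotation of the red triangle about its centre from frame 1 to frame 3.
35° clockwise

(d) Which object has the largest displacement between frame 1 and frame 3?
the cyan star

(moved 7.5; next 5.4)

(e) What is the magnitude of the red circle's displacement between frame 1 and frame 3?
3.5

The red circle moved from (4.1, 2.5) to (7.0, 0.6), a distance of √(2.9² + 1.9²) ≈ 3.5.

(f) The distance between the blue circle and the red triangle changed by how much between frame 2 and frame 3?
-3.7

Distance in frame 2: 5.2. Distance in frame 3: 1.5.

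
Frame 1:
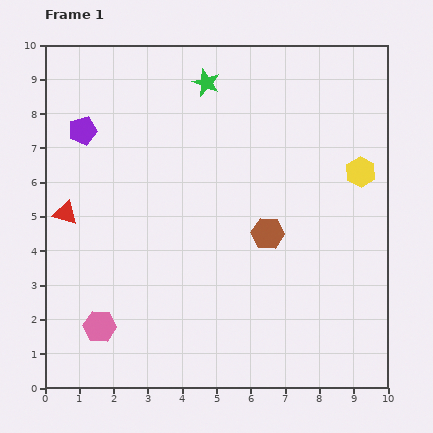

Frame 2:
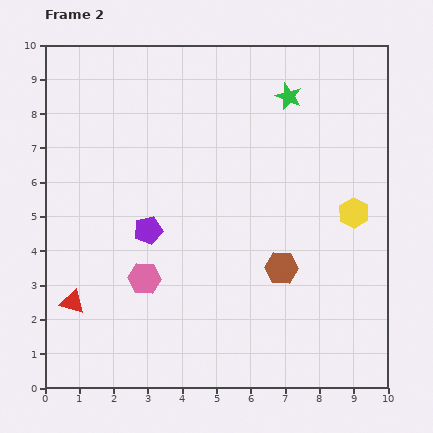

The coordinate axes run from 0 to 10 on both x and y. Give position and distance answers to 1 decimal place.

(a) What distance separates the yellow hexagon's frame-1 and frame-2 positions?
1.2

The yellow hexagon moved from (9.2, 6.3) to (9.0, 5.1), a distance of √(0.2² + 1.2²) ≈ 1.2.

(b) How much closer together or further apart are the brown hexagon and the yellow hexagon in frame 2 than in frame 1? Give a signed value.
-0.6

Distance in frame 1: 3.2. Distance in frame 2: 2.6.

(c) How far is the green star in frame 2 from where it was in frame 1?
2.4

The green star moved from (4.7, 8.9) to (7.1, 8.5), a distance of √(2.4² + 0.4²) ≈ 2.4.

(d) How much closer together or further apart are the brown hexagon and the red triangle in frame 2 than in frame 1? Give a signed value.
+0.3

Distance in frame 1: 5.9. Distance in frame 2: 6.2.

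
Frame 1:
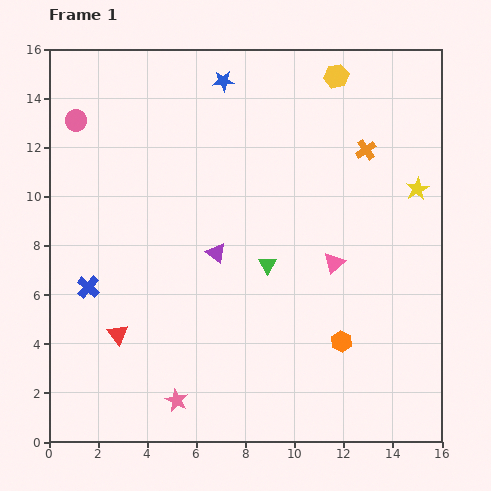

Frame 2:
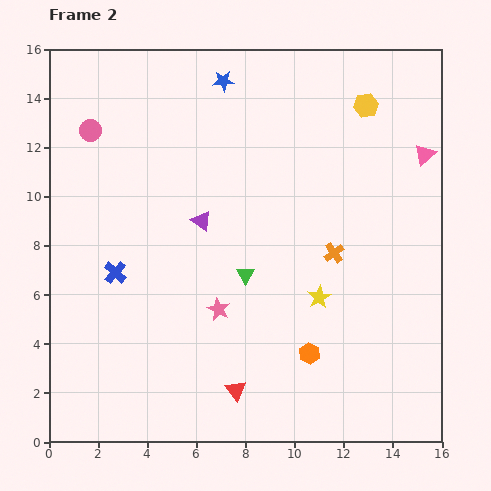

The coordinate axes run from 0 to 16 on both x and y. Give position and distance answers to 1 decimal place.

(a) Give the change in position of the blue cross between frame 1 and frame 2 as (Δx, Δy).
(1.1, 0.6)

The blue cross was at (1.6, 6.3) in frame 1 and (2.7, 6.9) in frame 2.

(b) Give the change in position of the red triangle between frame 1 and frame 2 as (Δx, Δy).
(4.8, -2.3)

The red triangle was at (2.8, 4.4) in frame 1 and (7.6, 2.1) in frame 2.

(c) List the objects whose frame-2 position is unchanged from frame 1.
the blue star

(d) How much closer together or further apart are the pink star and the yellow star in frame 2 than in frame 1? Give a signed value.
-8.9

Distance in frame 1: 13.0. Distance in frame 2: 4.1.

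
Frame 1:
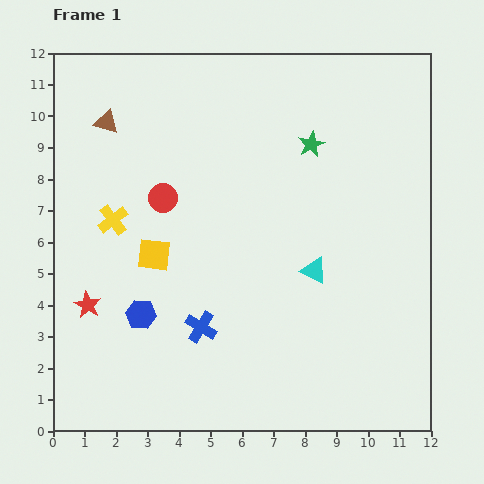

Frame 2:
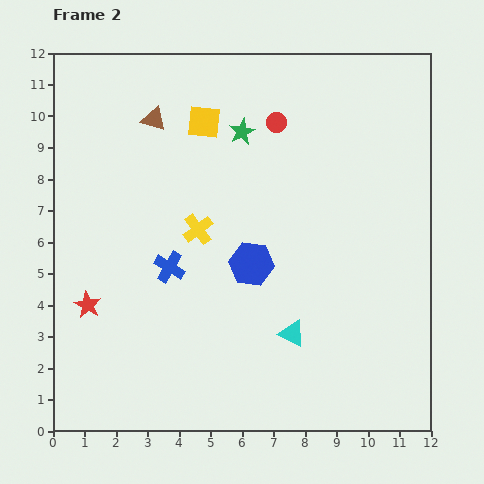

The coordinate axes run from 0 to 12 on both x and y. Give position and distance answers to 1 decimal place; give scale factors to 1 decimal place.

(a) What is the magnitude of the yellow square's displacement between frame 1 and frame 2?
4.5

The yellow square moved from (3.2, 5.6) to (4.8, 9.8), a distance of √(1.6² + 4.2²) ≈ 4.5.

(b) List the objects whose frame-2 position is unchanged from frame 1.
the red star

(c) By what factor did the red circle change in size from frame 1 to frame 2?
0.7×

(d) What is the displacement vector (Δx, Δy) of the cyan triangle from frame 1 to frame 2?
(-0.7, -2.0)

The cyan triangle was at (8.3, 5.1) in frame 1 and (7.6, 3.1) in frame 2.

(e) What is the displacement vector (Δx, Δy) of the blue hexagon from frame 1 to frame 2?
(3.5, 1.6)

The blue hexagon was at (2.8, 3.7) in frame 1 and (6.3, 5.3) in frame 2.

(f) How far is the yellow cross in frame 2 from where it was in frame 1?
2.7

The yellow cross moved from (1.9, 6.7) to (4.6, 6.4), a distance of √(2.7² + 0.3²) ≈ 2.7.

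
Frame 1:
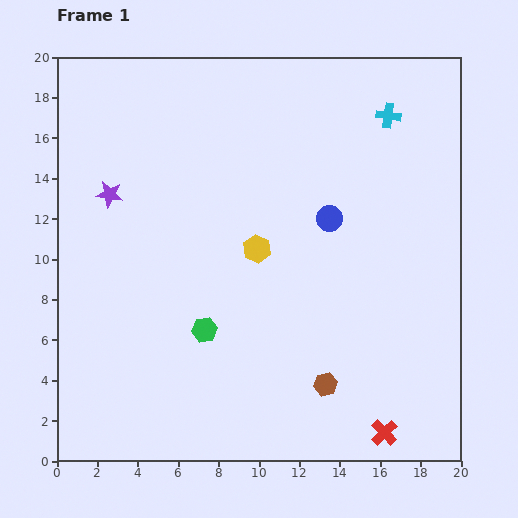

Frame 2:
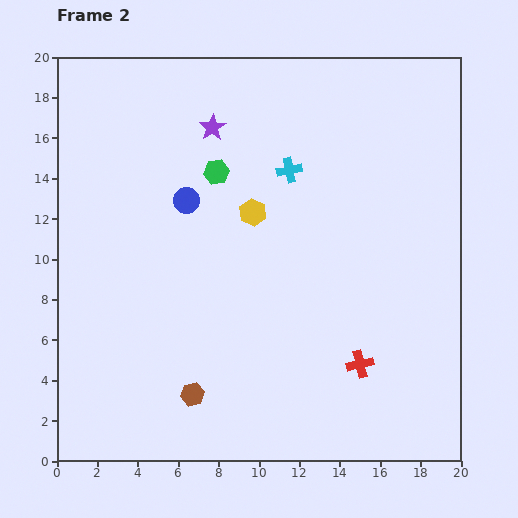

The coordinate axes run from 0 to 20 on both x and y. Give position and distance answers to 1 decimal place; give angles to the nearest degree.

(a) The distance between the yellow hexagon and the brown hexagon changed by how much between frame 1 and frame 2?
+2.0

Distance in frame 1: 7.5. Distance in frame 2: 9.5.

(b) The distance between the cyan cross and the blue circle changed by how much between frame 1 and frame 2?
-0.6

Distance in frame 1: 5.9. Distance in frame 2: 5.3.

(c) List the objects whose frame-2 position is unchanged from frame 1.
none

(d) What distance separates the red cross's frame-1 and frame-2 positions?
3.6

The red cross moved from (16.2, 1.4) to (15.0, 4.8), a distance of √(1.2² + 3.4²) ≈ 3.6.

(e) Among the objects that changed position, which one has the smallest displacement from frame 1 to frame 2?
the yellow hexagon

(moved 1.8)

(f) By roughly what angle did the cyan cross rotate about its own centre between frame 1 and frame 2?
19° counter-clockwise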